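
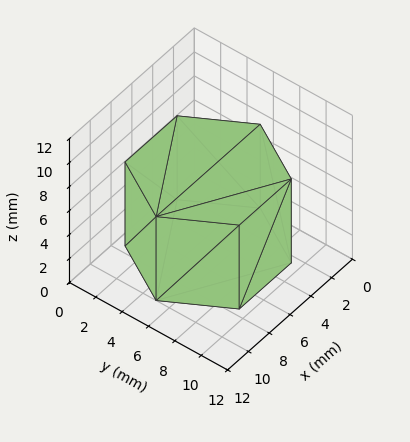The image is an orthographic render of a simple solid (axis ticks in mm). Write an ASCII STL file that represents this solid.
Reading the render: the shape is a regular 6-sided prism (a cylinder approximated with 6 flat sides), circumscribed radius ≈ 5 mm, height ≈ 7 mm (dimensions read to the nearest mm from the axis ticks). For the STL, each face is triangulated and given an outward normal.

solid part
  facet normal 0.0000 0.0000 -1.0000
    outer loop
      vertex 2.50 9.33 0.00
      vertex 7.50 9.33 0.00
      vertex 10.00 5.00 0.00
    endloop
  endfacet
  facet normal 0.0000 0.0000 -1.0000
    outer loop
      vertex 0.00 5.00 0.00
      vertex 2.50 9.33 0.00
      vertex 10.00 5.00 0.00
    endloop
  endfacet
  facet normal 0.0000 0.0000 -1.0000
    outer loop
      vertex 2.50 0.67 0.00
      vertex 0.00 5.00 0.00
      vertex 10.00 5.00 0.00
    endloop
  endfacet
  facet normal 0.0000 0.0000 -1.0000
    outer loop
      vertex 7.50 0.67 0.00
      vertex 2.50 0.67 0.00
      vertex 10.00 5.00 0.00
    endloop
  endfacet
  facet normal 0.0000 0.0000 1.0000
    outer loop
      vertex 10.00 5.00 7.00
      vertex 7.50 9.33 7.00
      vertex 2.50 9.33 7.00
    endloop
  endfacet
  facet normal 0.0000 0.0000 1.0000
    outer loop
      vertex 10.00 5.00 7.00
      vertex 2.50 9.33 7.00
      vertex 0.00 5.00 7.00
    endloop
  endfacet
  facet normal 0.0000 0.0000 1.0000
    outer loop
      vertex 10.00 5.00 7.00
      vertex 0.00 5.00 7.00
      vertex 2.50 0.67 7.00
    endloop
  endfacet
  facet normal 0.0000 0.0000 1.0000
    outer loop
      vertex 10.00 5.00 7.00
      vertex 2.50 0.67 7.00
      vertex 7.50 0.67 7.00
    endloop
  endfacet
  facet normal 0.8660 0.5000 0.0000
    outer loop
      vertex 10.00 5.00 0.00
      vertex 7.50 9.33 0.00
      vertex 7.50 9.33 7.00
    endloop
  endfacet
  facet normal 0.8660 0.5000 0.0000
    outer loop
      vertex 10.00 5.00 0.00
      vertex 7.50 9.33 7.00
      vertex 10.00 5.00 7.00
    endloop
  endfacet
  facet normal 0.0000 1.0000 0.0000
    outer loop
      vertex 7.50 9.33 0.00
      vertex 2.50 9.33 0.00
      vertex 2.50 9.33 7.00
    endloop
  endfacet
  facet normal 0.0000 1.0000 0.0000
    outer loop
      vertex 7.50 9.33 0.00
      vertex 2.50 9.33 7.00
      vertex 7.50 9.33 7.00
    endloop
  endfacet
  facet normal -0.8660 0.5000 0.0000
    outer loop
      vertex 2.50 9.33 0.00
      vertex 0.00 5.00 0.00
      vertex 0.00 5.00 7.00
    endloop
  endfacet
  facet normal -0.8660 0.5000 0.0000
    outer loop
      vertex 2.50 9.33 0.00
      vertex 0.00 5.00 7.00
      vertex 2.50 9.33 7.00
    endloop
  endfacet
  facet normal -0.8660 -0.5000 0.0000
    outer loop
      vertex 0.00 5.00 0.00
      vertex 2.50 0.67 0.00
      vertex 2.50 0.67 7.00
    endloop
  endfacet
  facet normal -0.8660 -0.5000 0.0000
    outer loop
      vertex 0.00 5.00 0.00
      vertex 2.50 0.67 7.00
      vertex 0.00 5.00 7.00
    endloop
  endfacet
  facet normal 0.0000 -1.0000 0.0000
    outer loop
      vertex 2.50 0.67 0.00
      vertex 7.50 0.67 0.00
      vertex 7.50 0.67 7.00
    endloop
  endfacet
  facet normal 0.0000 -1.0000 0.0000
    outer loop
      vertex 2.50 0.67 0.00
      vertex 7.50 0.67 7.00
      vertex 2.50 0.67 7.00
    endloop
  endfacet
  facet normal 0.8660 -0.5000 0.0000
    outer loop
      vertex 7.50 0.67 0.00
      vertex 10.00 5.00 0.00
      vertex 10.00 5.00 7.00
    endloop
  endfacet
  facet normal 0.8660 -0.5000 0.0000
    outer loop
      vertex 7.50 0.67 0.00
      vertex 10.00 5.00 7.00
      vertex 7.50 0.67 7.00
    endloop
  endfacet
endsolid part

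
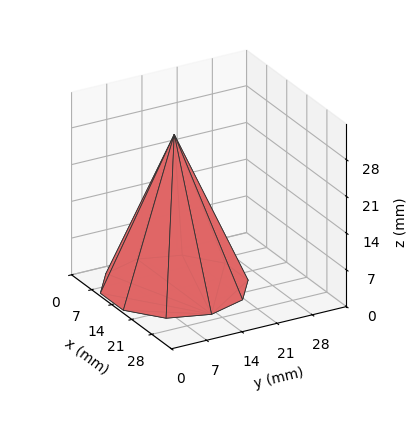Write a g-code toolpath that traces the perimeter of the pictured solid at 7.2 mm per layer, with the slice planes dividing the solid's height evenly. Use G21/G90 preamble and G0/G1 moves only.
Reading the render: the shape is a regular 10-sided pyramid, base circumscribed radius ≈ 13 mm, apex at z ≈ 29 mm (dimensions read to the nearest mm from the axis ticks). For the g-code, the solid's height is divided into equal slices at the stated Δz and each level perimeter traced with G1 moves after a G0 lift.

; perimeter-only toolpath
G21 ; units = mm
G90 ; absolute positioning
G28 ; home
; layer 1
G0 Z7.2
G0 X22.8 Y13.0
G1 X20.9 Y18.7
G1 X16.0 Y22.3
G1 X10.0 Y22.3
G1 X5.1 Y18.7
G1 X3.2 Y13.0
G1 X5.1 Y7.3
G1 X10.0 Y3.7
G1 X16.0 Y3.7
G1 X20.9 Y7.3
G1 X22.8 Y13.0
; layer 2
G0 Z14.5
G0 X19.5 Y13.0
G1 X18.2 Y16.8
G1 X15.0 Y19.2
G1 X11.0 Y19.2
G1 X7.8 Y16.8
G1 X6.5 Y13.0
G1 X7.8 Y9.2
G1 X11.0 Y6.8
G1 X15.0 Y6.8
G1 X18.2 Y9.2
G1 X19.5 Y13.0
; layer 3
G0 Z21.8
G0 X16.2 Y13.0
G1 X15.6 Y14.9
G1 X14.0 Y16.1
G1 X12.0 Y16.1
G1 X10.4 Y14.9
G1 X9.8 Y13.0
G1 X10.4 Y11.1
G1 X12.0 Y9.9
G1 X14.0 Y9.9
G1 X15.6 Y11.1
G1 X16.2 Y13.0
M2 ; end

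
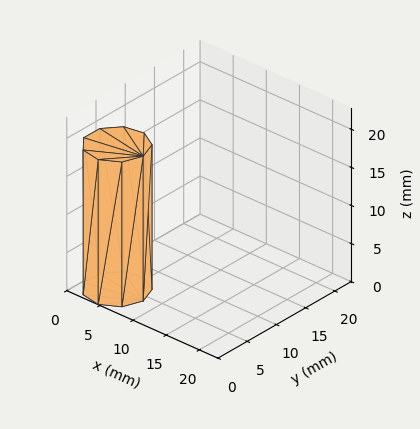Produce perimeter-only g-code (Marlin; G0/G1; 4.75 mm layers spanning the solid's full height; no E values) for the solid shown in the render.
Reading the render: the shape is a regular 9-sided prism (a cylinder approximated with 9 flat sides), circumscribed radius ≈ 4 mm, height ≈ 19 mm (dimensions read to the nearest mm from the axis ticks). For the g-code, the solid's height is divided into equal slices at the stated Δz and each level perimeter traced with G1 moves after a G0 lift.

; perimeter-only toolpath
G21 ; units = mm
G90 ; absolute positioning
G28 ; home
; layer 1
G0 Z4.75
G0 X8.00 Y4.00
G1 X7.06 Y6.57
G1 X4.69 Y7.94
G1 X2.00 Y7.46
G1 X0.24 Y5.37
G1 X0.24 Y2.63
G1 X2.00 Y0.54
G1 X4.69 Y0.06
G1 X7.06 Y1.43
G1 X8.00 Y4.00
; layer 2
G0 Z9.50
G0 X8.00 Y4.00
G1 X7.06 Y6.57
G1 X4.69 Y7.94
G1 X2.00 Y7.46
G1 X0.24 Y5.37
G1 X0.24 Y2.63
G1 X2.00 Y0.54
G1 X4.69 Y0.06
G1 X7.06 Y1.43
G1 X8.00 Y4.00
; layer 3
G0 Z14.25
G0 X8.00 Y4.00
G1 X7.06 Y6.57
G1 X4.69 Y7.94
G1 X2.00 Y7.46
G1 X0.24 Y5.37
G1 X0.24 Y2.63
G1 X2.00 Y0.54
G1 X4.69 Y0.06
G1 X7.06 Y1.43
G1 X8.00 Y4.00
; layer 4
G0 Z19.00
G0 X8.00 Y4.00
G1 X7.06 Y6.57
G1 X4.69 Y7.94
G1 X2.00 Y7.46
G1 X0.24 Y5.37
G1 X0.24 Y2.63
G1 X2.00 Y0.54
G1 X4.69 Y0.06
G1 X7.06 Y1.43
G1 X8.00 Y4.00
M2 ; end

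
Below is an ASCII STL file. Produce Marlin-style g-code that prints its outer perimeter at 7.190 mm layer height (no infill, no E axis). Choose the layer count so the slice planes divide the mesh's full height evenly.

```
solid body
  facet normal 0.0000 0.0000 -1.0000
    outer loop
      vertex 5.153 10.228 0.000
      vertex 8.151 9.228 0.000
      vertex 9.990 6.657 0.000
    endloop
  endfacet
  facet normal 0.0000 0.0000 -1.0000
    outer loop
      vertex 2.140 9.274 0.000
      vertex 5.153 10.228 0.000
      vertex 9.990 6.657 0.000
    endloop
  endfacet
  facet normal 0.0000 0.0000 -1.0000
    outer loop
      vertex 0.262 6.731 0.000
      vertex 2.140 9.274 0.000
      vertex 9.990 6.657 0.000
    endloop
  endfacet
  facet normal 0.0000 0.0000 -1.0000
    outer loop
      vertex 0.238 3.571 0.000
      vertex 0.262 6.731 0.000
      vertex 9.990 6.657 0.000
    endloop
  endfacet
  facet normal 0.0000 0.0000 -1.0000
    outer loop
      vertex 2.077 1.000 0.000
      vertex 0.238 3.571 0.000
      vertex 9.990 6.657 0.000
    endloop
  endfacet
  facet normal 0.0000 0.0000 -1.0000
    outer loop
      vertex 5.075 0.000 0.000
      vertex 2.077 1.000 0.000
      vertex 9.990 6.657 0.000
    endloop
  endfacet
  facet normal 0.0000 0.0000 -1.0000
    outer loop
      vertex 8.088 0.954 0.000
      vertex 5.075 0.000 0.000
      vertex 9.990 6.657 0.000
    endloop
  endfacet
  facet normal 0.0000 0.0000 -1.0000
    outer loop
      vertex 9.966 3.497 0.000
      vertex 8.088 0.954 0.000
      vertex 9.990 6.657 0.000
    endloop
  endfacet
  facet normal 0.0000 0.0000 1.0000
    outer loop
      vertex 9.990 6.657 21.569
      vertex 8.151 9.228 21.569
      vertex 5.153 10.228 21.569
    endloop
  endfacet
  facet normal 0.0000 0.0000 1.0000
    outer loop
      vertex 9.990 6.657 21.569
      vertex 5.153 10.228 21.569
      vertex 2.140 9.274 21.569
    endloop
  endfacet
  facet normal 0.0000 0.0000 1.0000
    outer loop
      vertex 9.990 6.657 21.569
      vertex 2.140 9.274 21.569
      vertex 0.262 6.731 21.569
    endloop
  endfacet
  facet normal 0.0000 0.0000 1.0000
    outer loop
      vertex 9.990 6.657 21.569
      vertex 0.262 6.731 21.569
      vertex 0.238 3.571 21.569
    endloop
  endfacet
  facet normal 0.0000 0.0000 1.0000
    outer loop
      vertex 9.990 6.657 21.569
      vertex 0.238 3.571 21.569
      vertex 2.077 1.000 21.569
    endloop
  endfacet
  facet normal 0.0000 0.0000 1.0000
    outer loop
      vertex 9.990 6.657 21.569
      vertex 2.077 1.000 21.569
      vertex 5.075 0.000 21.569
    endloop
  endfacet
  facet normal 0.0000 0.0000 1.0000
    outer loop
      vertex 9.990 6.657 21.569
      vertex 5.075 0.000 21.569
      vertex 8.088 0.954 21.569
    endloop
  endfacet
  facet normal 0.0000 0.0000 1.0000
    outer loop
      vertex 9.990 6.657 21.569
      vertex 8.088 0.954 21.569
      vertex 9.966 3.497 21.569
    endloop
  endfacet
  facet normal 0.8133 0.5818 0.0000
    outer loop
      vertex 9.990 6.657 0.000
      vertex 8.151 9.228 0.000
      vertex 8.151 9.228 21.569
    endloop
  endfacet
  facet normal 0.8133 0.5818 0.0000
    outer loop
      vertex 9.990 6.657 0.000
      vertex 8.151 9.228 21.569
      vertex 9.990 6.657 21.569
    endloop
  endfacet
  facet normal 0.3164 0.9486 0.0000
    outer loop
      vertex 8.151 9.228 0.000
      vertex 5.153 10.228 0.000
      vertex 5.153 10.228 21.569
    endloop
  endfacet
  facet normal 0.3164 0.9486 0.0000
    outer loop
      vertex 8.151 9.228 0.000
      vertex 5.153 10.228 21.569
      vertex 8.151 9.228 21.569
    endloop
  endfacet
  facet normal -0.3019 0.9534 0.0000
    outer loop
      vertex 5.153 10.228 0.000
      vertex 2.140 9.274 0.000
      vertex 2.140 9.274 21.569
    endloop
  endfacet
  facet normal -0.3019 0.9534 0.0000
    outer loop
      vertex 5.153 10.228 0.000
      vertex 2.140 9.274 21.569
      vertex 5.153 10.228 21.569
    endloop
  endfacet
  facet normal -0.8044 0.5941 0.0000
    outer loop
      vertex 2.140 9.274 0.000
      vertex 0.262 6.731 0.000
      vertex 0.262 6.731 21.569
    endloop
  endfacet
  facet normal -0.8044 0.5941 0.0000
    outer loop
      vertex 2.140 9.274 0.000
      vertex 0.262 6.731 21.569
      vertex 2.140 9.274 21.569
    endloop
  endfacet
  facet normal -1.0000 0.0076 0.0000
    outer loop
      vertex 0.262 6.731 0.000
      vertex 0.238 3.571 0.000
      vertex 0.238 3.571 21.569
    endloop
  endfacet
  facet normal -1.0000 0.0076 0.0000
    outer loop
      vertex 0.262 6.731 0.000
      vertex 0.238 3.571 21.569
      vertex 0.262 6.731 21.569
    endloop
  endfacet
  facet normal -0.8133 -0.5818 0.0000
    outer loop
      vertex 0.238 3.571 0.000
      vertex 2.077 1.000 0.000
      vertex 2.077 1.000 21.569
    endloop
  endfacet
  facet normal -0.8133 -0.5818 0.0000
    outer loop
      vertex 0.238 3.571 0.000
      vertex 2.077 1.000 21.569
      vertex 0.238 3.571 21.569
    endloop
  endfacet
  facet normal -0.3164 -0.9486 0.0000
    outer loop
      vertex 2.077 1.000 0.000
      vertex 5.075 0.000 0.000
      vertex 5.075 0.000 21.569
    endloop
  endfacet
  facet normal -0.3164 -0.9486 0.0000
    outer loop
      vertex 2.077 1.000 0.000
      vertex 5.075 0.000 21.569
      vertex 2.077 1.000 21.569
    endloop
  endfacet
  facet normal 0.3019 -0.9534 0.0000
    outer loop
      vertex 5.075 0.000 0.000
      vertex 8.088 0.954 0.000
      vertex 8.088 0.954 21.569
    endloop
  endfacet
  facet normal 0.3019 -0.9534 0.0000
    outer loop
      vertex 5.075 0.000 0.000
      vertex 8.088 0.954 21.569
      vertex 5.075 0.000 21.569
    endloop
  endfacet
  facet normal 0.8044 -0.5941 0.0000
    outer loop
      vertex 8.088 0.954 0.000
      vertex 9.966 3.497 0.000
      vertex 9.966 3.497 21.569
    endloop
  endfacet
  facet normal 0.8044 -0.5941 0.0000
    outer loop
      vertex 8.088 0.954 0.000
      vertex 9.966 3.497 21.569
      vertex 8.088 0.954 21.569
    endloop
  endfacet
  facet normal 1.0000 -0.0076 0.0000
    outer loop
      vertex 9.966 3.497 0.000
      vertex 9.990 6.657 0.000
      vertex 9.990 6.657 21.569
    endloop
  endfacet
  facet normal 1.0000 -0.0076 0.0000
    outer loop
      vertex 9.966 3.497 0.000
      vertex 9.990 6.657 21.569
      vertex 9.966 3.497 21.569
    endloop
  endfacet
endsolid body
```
; perimeter-only toolpath
G21 ; units = mm
G90 ; absolute positioning
G28 ; home
; layer 1
G0 Z7.190
G0 X9.990 Y6.657
G1 X8.151 Y9.228
G1 X5.153 Y10.228
G1 X2.140 Y9.274
G1 X0.262 Y6.731
G1 X0.238 Y3.571
G1 X2.077 Y1.000
G1 X5.075 Y0.000
G1 X8.088 Y0.954
G1 X9.966 Y3.497
G1 X9.990 Y6.657
; layer 2
G0 Z14.379
G0 X9.990 Y6.657
G1 X8.151 Y9.228
G1 X5.153 Y10.228
G1 X2.140 Y9.274
G1 X0.262 Y6.731
G1 X0.238 Y3.571
G1 X2.077 Y1.000
G1 X5.075 Y0.000
G1 X8.088 Y0.954
G1 X9.966 Y3.497
G1 X9.990 Y6.657
; layer 3
G0 Z21.569
G0 X9.990 Y6.657
G1 X8.151 Y9.228
G1 X5.153 Y10.228
G1 X2.140 Y9.274
G1 X0.262 Y6.731
G1 X0.238 Y3.571
G1 X2.077 Y1.000
G1 X5.075 Y0.000
G1 X8.088 Y0.954
G1 X9.966 Y3.497
G1 X9.990 Y6.657
M2 ; end

The solid is a regular 10-sided prism (a cylinder approximated with 10 flat sides), circumscribed radius ≈ 5.11 mm, height ≈ 21.6 mm. Slicing at Δz = 7.190 mm — 3 equal slices spanning the solid's height, so layer i sits at z = i·h/3 — gives 3 non-empty perimeters. Each is a 10-segment closed polygon; G0 lifts to the layer z and rapids to the start vertex, then G1 traces the edges.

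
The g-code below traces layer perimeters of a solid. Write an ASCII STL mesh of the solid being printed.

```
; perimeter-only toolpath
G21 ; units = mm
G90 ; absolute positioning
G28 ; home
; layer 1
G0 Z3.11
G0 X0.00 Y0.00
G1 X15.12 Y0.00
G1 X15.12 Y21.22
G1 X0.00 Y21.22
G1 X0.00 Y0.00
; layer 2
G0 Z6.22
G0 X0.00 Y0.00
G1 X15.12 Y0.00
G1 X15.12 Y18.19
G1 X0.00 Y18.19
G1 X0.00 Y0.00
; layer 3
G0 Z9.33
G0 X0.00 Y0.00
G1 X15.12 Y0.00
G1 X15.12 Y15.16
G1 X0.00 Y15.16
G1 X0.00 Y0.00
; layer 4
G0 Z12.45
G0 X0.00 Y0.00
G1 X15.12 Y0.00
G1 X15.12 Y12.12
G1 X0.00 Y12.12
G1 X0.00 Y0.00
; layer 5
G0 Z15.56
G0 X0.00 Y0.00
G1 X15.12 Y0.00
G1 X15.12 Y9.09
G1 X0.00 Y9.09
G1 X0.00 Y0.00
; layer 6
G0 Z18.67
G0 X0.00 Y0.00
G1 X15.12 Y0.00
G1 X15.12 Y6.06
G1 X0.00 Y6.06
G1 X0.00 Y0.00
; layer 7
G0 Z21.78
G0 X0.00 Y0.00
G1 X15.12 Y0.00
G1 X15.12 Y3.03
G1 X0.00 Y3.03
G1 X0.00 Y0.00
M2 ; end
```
solid part
  facet normal 0.0000 0.0000 -1.0000
    outer loop
      vertex 15.12 24.25 0.00
      vertex 15.12 0.00 0.00
      vertex 0.00 0.00 0.00
    endloop
  endfacet
  facet normal 0.0000 0.0000 -1.0000
    outer loop
      vertex 0.00 24.25 0.00
      vertex 15.12 24.25 0.00
      vertex 0.00 0.00 0.00
    endloop
  endfacet
  facet normal 0.0000 -1.0000 0.0000
    outer loop
      vertex 0.00 0.00 0.00
      vertex 15.12 0.00 0.00
      vertex 15.12 0.00 24.89
    endloop
  endfacet
  facet normal 0.0000 -1.0000 0.0000
    outer loop
      vertex 0.00 0.00 0.00
      vertex 15.12 0.00 24.89
      vertex 0.00 0.00 24.89
    endloop
  endfacet
  facet normal 0.0000 0.7163 0.6978
    outer loop
      vertex 0.00 0.00 24.89
      vertex 15.12 0.00 24.89
      vertex 15.12 24.25 0.00
    endloop
  endfacet
  facet normal 0.0000 0.7163 0.6978
    outer loop
      vertex 0.00 0.00 24.89
      vertex 15.12 24.25 0.00
      vertex 0.00 24.25 0.00
    endloop
  endfacet
  facet normal -1.0000 0.0000 0.0000
    outer loop
      vertex 0.00 0.00 24.89
      vertex 0.00 24.25 0.00
      vertex 0.00 0.00 0.00
    endloop
  endfacet
  facet normal 1.0000 0.0000 0.0000
    outer loop
      vertex 15.12 0.00 0.00
      vertex 15.12 24.25 0.00
      vertex 15.12 0.00 24.89
    endloop
  endfacet
endsolid part

The G0 Z moves step by Δz≈3.11 mm. The G1 loops shrink linearly with z, so the solid tapers from its base footprint up to z≈24.9. Closing with a flat bottom cap and the tapered top and triangulating gives 8 facets — a wedge (ramp): 15.1 × 24.2 mm base, rising to 24.9 mm along the y=0 edge and sloping linearly to z=0 at y=24.2.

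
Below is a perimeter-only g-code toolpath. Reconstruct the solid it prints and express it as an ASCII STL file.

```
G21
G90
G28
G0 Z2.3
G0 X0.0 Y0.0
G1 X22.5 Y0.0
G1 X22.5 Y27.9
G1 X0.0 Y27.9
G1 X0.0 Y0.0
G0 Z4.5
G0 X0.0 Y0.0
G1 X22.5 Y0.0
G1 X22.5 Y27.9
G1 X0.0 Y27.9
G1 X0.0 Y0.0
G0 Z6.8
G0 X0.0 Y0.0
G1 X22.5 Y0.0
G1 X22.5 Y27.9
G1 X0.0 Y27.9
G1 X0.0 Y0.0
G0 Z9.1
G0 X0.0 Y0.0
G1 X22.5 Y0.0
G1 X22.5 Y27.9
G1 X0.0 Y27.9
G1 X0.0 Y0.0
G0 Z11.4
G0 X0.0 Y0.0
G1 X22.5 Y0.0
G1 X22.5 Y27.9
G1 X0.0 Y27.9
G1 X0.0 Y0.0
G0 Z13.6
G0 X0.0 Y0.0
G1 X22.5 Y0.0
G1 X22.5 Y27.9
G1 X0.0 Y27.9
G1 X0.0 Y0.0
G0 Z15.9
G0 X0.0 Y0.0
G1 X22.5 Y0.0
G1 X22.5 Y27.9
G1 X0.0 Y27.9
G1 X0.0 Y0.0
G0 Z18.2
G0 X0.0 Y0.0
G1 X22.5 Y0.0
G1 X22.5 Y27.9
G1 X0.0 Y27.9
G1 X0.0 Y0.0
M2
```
solid part
  facet normal 0.0000 0.0000 -1.0000
    outer loop
      vertex 22.5 27.9 0.0
      vertex 22.5 0.0 0.0
      vertex 0.0 0.0 0.0
    endloop
  endfacet
  facet normal 0.0000 0.0000 -1.0000
    outer loop
      vertex 0.0 27.9 0.0
      vertex 22.5 27.9 0.0
      vertex 0.0 0.0 0.0
    endloop
  endfacet
  facet normal 0.0000 0.0000 1.0000
    outer loop
      vertex 0.0 0.0 18.2
      vertex 22.5 0.0 18.2
      vertex 22.5 27.9 18.2
    endloop
  endfacet
  facet normal 0.0000 0.0000 1.0000
    outer loop
      vertex 0.0 0.0 18.2
      vertex 22.5 27.9 18.2
      vertex 0.0 27.9 18.2
    endloop
  endfacet
  facet normal 0.0000 -1.0000 0.0000
    outer loop
      vertex 0.0 0.0 0.0
      vertex 22.5 0.0 0.0
      vertex 22.5 0.0 18.2
    endloop
  endfacet
  facet normal 0.0000 -1.0000 0.0000
    outer loop
      vertex 0.0 0.0 0.0
      vertex 22.5 0.0 18.2
      vertex 0.0 0.0 18.2
    endloop
  endfacet
  facet normal 0.0000 1.0000 0.0000
    outer loop
      vertex 22.5 27.9 18.2
      vertex 22.5 27.9 0.0
      vertex 0.0 27.9 0.0
    endloop
  endfacet
  facet normal 0.0000 1.0000 0.0000
    outer loop
      vertex 0.0 27.9 18.2
      vertex 22.5 27.9 18.2
      vertex 0.0 27.9 0.0
    endloop
  endfacet
  facet normal -1.0000 0.0000 0.0000
    outer loop
      vertex 0.0 27.9 18.2
      vertex 0.0 27.9 0.0
      vertex 0.0 0.0 0.0
    endloop
  endfacet
  facet normal -1.0000 0.0000 0.0000
    outer loop
      vertex 0.0 0.0 18.2
      vertex 0.0 27.9 18.2
      vertex 0.0 0.0 0.0
    endloop
  endfacet
  facet normal 1.0000 0.0000 0.0000
    outer loop
      vertex 22.5 0.0 0.0
      vertex 22.5 27.9 0.0
      vertex 22.5 27.9 18.2
    endloop
  endfacet
  facet normal 1.0000 0.0000 0.0000
    outer loop
      vertex 22.5 0.0 0.0
      vertex 22.5 27.9 18.2
      vertex 22.5 0.0 18.2
    endloop
  endfacet
endsolid part

The G0 Z moves step by Δz≈2.3 mm. Every layer's G1 loop is the same polygon, so the solid is a straight extrusion of it from z=0 to z≈18.2. Closing with flat bottom and top caps and triangulating gives 12 facets — a rectangular box, roughly 22.5 × 27.9 mm footprint and 18.2 mm tall.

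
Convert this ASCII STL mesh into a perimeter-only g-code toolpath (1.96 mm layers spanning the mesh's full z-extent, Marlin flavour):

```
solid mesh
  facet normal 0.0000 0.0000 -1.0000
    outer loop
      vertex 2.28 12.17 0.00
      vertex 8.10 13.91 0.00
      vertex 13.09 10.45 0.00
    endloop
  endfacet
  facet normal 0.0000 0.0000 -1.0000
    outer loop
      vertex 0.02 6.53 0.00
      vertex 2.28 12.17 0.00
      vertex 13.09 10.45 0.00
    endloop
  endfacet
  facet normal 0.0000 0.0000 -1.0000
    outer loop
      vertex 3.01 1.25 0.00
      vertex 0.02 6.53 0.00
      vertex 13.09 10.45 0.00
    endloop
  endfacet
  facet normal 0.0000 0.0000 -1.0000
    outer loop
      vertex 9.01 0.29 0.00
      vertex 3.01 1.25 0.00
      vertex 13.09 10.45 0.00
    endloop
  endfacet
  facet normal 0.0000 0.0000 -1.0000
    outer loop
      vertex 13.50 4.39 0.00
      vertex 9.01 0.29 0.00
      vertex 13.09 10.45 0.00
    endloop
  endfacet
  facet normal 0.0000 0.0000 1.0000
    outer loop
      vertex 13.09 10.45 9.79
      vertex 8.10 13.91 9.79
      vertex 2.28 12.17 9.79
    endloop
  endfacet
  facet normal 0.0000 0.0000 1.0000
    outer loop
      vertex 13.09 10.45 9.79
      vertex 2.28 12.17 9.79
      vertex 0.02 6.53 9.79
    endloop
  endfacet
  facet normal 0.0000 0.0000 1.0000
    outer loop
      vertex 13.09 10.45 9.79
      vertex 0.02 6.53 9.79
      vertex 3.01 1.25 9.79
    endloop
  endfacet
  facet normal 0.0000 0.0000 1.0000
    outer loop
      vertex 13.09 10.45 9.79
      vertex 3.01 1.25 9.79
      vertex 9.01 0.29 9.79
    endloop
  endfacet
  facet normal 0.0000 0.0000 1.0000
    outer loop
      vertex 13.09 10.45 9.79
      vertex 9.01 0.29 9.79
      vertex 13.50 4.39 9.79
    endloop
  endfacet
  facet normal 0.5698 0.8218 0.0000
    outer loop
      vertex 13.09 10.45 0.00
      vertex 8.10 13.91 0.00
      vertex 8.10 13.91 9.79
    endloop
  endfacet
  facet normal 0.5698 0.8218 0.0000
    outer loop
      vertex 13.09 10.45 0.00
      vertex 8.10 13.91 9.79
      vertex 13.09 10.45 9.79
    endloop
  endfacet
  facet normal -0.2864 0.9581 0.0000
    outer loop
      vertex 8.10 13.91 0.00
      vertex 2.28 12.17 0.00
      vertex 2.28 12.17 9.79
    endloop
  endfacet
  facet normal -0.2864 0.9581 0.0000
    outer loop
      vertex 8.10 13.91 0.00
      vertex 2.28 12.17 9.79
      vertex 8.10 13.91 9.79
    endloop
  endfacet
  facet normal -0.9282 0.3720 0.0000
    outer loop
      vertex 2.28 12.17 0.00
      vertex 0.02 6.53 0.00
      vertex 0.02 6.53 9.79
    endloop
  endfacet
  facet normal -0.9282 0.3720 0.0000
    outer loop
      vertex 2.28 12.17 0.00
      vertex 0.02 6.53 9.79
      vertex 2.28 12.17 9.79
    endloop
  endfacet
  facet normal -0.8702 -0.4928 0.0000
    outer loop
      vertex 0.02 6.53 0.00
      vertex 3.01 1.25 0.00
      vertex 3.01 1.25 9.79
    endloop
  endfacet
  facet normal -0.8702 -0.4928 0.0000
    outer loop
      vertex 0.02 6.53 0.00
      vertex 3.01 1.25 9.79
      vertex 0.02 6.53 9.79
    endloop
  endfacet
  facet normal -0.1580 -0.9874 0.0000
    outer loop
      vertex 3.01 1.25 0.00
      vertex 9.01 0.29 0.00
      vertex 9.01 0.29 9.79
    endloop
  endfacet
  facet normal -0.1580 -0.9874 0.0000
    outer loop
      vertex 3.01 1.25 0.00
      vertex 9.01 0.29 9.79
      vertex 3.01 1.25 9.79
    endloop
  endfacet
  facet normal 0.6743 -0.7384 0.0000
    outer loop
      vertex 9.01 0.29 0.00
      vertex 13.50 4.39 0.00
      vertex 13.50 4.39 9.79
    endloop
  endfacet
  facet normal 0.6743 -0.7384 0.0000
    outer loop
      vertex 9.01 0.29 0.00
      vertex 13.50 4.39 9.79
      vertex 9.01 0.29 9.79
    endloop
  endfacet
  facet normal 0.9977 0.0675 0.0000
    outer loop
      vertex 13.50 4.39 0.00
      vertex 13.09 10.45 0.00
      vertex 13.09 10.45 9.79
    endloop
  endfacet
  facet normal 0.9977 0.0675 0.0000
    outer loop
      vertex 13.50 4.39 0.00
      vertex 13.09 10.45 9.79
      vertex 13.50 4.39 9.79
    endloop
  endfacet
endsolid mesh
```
; perimeter-only toolpath
G21 ; units = mm
G90 ; absolute positioning
G28 ; home
; layer 1
G0 Z1.96
G0 X13.09 Y10.45
G1 X8.10 Y13.91
G1 X2.28 Y12.17
G1 X0.02 Y6.53
G1 X3.01 Y1.25
G1 X9.01 Y0.29
G1 X13.50 Y4.39
G1 X13.09 Y10.45
; layer 2
G0 Z3.92
G0 X13.09 Y10.45
G1 X8.10 Y13.91
G1 X2.28 Y12.17
G1 X0.02 Y6.53
G1 X3.01 Y1.25
G1 X9.01 Y0.29
G1 X13.50 Y4.39
G1 X13.09 Y10.45
; layer 3
G0 Z5.87
G0 X13.09 Y10.45
G1 X8.10 Y13.91
G1 X2.28 Y12.17
G1 X0.02 Y6.53
G1 X3.01 Y1.25
G1 X9.01 Y0.29
G1 X13.50 Y4.39
G1 X13.09 Y10.45
; layer 4
G0 Z7.83
G0 X13.09 Y10.45
G1 X8.10 Y13.91
G1 X2.28 Y12.17
G1 X0.02 Y6.53
G1 X3.01 Y1.25
G1 X9.01 Y0.29
G1 X13.50 Y4.39
G1 X13.09 Y10.45
; layer 5
G0 Z9.79
G0 X13.09 Y10.45
G1 X8.10 Y13.91
G1 X2.28 Y12.17
G1 X0.02 Y6.53
G1 X3.01 Y1.25
G1 X9.01 Y0.29
G1 X13.50 Y4.39
G1 X13.09 Y10.45
M2 ; end

The solid is a regular 7-sided prism (a cylinder approximated with 7 flat sides), circumscribed radius ≈ 7 mm, height ≈ 9.79 mm. Slicing at Δz = 1.96 mm — 5 equal slices spanning the solid's height, so layer i sits at z = i·h/5 — gives 5 non-empty perimeters. Each is a 7-segment closed polygon; G0 lifts to the layer z and rapids to the start vertex, then G1 traces the edges.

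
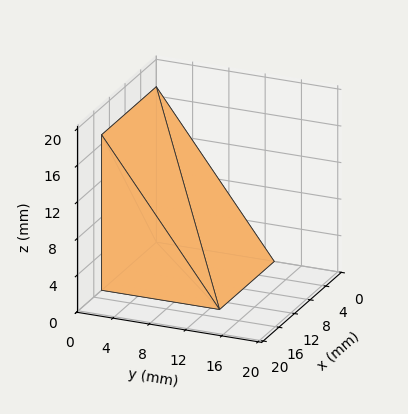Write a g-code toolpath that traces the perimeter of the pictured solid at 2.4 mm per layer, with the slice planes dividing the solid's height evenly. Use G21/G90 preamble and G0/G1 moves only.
Reading the render: the shape is a wedge (ramp): 14 × 13 mm base, rising to 17 mm along the y=0 edge and sloping linearly to z=0 at y=13 (dimensions read to the nearest mm from the axis ticks). For the g-code, the solid's height is divided into equal slices at the stated Δz and each level perimeter traced with G1 moves after a G0 lift.

; perimeter-only toolpath
G21 ; units = mm
G90 ; absolute positioning
G28 ; home
; layer 1
G0 Z2.4
G0 X0.0 Y0.0
G1 X14.0 Y0.0
G1 X14.0 Y11.1
G1 X0.0 Y11.1
G1 X0.0 Y0.0
; layer 2
G0 Z4.9
G0 X0.0 Y0.0
G1 X14.0 Y0.0
G1 X14.0 Y9.3
G1 X0.0 Y9.3
G1 X0.0 Y0.0
; layer 3
G0 Z7.3
G0 X0.0 Y0.0
G1 X14.0 Y0.0
G1 X14.0 Y7.4
G1 X0.0 Y7.4
G1 X0.0 Y0.0
; layer 4
G0 Z9.7
G0 X0.0 Y0.0
G1 X14.0 Y0.0
G1 X14.0 Y5.6
G1 X0.0 Y5.6
G1 X0.0 Y0.0
; layer 5
G0 Z12.1
G0 X0.0 Y0.0
G1 X14.0 Y0.0
G1 X14.0 Y3.7
G1 X0.0 Y3.7
G1 X0.0 Y0.0
; layer 6
G0 Z14.6
G0 X0.0 Y0.0
G1 X14.0 Y0.0
G1 X14.0 Y1.9
G1 X0.0 Y1.9
G1 X0.0 Y0.0
M2 ; end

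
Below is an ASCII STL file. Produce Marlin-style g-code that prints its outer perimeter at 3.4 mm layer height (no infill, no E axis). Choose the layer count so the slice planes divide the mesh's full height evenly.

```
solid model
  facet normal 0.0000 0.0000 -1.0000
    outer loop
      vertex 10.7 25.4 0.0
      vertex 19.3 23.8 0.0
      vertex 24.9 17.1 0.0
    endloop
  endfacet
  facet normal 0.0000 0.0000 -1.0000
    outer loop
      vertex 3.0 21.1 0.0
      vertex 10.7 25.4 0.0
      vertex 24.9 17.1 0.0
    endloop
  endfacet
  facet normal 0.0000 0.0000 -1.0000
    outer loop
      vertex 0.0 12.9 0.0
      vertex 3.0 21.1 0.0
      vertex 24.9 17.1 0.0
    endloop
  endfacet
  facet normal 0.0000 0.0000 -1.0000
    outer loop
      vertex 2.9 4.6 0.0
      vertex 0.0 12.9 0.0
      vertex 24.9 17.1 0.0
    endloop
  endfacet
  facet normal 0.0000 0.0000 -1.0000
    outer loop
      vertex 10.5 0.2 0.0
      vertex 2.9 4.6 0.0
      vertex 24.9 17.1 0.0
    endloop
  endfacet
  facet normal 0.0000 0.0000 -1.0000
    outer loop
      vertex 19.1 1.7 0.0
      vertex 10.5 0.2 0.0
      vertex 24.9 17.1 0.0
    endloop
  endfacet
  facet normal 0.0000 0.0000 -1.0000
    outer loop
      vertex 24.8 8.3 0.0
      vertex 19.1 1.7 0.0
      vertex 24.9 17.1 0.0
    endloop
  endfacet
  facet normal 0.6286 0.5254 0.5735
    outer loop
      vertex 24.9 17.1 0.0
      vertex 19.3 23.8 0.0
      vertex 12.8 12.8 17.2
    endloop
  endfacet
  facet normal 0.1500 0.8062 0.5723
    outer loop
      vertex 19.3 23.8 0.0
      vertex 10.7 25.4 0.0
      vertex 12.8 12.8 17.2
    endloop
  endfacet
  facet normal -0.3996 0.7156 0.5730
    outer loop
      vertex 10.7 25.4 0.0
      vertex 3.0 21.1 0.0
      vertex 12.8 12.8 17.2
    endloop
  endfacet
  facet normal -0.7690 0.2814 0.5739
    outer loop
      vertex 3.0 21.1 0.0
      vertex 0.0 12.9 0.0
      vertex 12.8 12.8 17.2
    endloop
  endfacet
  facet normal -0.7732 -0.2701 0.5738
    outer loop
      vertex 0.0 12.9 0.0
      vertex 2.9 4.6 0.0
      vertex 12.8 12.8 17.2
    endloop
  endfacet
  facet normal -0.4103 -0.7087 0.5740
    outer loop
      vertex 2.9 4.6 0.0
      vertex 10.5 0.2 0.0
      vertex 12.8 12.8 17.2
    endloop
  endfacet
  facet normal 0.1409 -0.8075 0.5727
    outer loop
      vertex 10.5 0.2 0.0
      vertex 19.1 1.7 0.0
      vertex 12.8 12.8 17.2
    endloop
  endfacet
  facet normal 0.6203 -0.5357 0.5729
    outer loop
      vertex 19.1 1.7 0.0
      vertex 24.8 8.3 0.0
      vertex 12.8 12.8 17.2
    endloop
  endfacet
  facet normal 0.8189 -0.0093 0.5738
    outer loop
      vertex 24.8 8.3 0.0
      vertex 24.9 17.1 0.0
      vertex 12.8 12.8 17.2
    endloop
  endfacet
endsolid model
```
; perimeter-only toolpath
G21 ; units = mm
G90 ; absolute positioning
G28 ; home
; layer 1
G0 Z3.4
G0 X22.5 Y16.2
G1 X18.0 Y21.6
G1 X11.1 Y22.9
G1 X5.0 Y19.4
G1 X2.6 Y12.9
G1 X4.9 Y6.2
G1 X11.0 Y2.7
G1 X17.8 Y3.9
G1 X22.4 Y9.2
G1 X22.5 Y16.2
; layer 2
G0 Z6.9
G0 X20.1 Y15.4
G1 X16.7 Y19.4
G1 X11.5 Y20.4
G1 X6.9 Y17.8
G1 X5.1 Y12.9
G1 X6.9 Y7.9
G1 X11.4 Y5.2
G1 X16.6 Y6.1
G1 X20.0 Y10.1
G1 X20.1 Y15.4
; layer 3
G0 Z10.3
G0 X17.6 Y14.5
G1 X15.4 Y17.2
G1 X12.0 Y17.8
G1 X8.9 Y16.1
G1 X7.7 Y12.8
G1 X8.8 Y9.5
G1 X11.9 Y7.8
G1 X15.3 Y8.4
G1 X17.6 Y11.0
G1 X17.6 Y14.5
; layer 4
G0 Z13.8
G0 X15.2 Y13.7
G1 X14.1 Y15.0
G1 X12.4 Y15.3
G1 X10.8 Y14.5
G1 X10.2 Y12.8
G1 X10.8 Y11.2
G1 X12.3 Y10.3
G1 X14.1 Y10.6
G1 X15.2 Y11.9
G1 X15.2 Y13.7
M2 ; end

The solid is a regular 9-sided pyramid, base circumscribed radius ≈ 12.8 mm, apex at z ≈ 17.2 mm. Slicing at Δz = 3.4 mm — 5 equal slices spanning the solid's height, so layer i sits at z = i·h/5 — gives 4 non-empty perimeters. Each is a 9-segment closed polygon; G0 lifts to the layer z and rapids to the start vertex, then G1 traces the edges. The cross-section shrinks linearly with z (the slice at the apex is degenerate and omitted).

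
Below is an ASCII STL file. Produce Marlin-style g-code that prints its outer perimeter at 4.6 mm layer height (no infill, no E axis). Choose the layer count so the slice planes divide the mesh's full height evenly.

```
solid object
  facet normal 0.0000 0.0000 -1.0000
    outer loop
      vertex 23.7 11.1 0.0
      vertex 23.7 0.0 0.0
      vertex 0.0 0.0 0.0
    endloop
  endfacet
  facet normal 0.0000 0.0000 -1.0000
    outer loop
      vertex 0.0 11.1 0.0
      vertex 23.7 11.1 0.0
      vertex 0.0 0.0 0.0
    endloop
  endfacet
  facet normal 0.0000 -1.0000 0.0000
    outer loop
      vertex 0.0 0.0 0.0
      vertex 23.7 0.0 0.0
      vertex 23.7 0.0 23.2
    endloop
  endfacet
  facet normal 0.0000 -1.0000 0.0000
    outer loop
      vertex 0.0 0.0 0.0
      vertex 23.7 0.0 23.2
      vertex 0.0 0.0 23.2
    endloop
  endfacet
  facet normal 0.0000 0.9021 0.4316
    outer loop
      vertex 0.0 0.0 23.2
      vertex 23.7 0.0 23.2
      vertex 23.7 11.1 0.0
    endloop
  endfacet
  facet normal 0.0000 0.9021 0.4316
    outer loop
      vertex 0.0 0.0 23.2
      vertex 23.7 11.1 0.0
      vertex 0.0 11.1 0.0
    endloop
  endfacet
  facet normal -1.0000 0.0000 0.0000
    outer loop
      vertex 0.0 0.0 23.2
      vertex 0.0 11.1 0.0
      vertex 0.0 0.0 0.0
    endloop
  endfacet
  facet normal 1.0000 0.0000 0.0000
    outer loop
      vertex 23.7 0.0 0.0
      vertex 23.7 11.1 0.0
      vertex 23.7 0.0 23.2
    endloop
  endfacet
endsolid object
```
; perimeter-only toolpath
G21 ; units = mm
G90 ; absolute positioning
G28 ; home
; layer 1
G0 Z4.6
G0 X0.0 Y0.0
G1 X23.7 Y0.0
G1 X23.7 Y8.9
G1 X0.0 Y8.9
G1 X0.0 Y0.0
; layer 2
G0 Z9.3
G0 X0.0 Y0.0
G1 X23.7 Y0.0
G1 X23.7 Y6.7
G1 X0.0 Y6.7
G1 X0.0 Y0.0
; layer 3
G0 Z13.9
G0 X0.0 Y0.0
G1 X23.7 Y0.0
G1 X23.7 Y4.4
G1 X0.0 Y4.4
G1 X0.0 Y0.0
; layer 4
G0 Z18.6
G0 X0.0 Y0.0
G1 X23.7 Y0.0
G1 X23.7 Y2.2
G1 X0.0 Y2.2
G1 X0.0 Y0.0
M2 ; end

The solid is a wedge (ramp): 23.7 × 11.1 mm base, rising to 23.2 mm along the y=0 edge and sloping linearly to z=0 at y=11.1. Slicing at Δz = 4.6 mm — 5 equal slices spanning the solid's height, so layer i sits at z = i·h/5 — gives 4 non-empty perimeters. Each is a 4-segment closed polygon; G0 lifts to the layer z and rapids to the start vertex, then G1 traces the edges. The cross-section shrinks linearly with z (the slice at the apex is degenerate and omitted).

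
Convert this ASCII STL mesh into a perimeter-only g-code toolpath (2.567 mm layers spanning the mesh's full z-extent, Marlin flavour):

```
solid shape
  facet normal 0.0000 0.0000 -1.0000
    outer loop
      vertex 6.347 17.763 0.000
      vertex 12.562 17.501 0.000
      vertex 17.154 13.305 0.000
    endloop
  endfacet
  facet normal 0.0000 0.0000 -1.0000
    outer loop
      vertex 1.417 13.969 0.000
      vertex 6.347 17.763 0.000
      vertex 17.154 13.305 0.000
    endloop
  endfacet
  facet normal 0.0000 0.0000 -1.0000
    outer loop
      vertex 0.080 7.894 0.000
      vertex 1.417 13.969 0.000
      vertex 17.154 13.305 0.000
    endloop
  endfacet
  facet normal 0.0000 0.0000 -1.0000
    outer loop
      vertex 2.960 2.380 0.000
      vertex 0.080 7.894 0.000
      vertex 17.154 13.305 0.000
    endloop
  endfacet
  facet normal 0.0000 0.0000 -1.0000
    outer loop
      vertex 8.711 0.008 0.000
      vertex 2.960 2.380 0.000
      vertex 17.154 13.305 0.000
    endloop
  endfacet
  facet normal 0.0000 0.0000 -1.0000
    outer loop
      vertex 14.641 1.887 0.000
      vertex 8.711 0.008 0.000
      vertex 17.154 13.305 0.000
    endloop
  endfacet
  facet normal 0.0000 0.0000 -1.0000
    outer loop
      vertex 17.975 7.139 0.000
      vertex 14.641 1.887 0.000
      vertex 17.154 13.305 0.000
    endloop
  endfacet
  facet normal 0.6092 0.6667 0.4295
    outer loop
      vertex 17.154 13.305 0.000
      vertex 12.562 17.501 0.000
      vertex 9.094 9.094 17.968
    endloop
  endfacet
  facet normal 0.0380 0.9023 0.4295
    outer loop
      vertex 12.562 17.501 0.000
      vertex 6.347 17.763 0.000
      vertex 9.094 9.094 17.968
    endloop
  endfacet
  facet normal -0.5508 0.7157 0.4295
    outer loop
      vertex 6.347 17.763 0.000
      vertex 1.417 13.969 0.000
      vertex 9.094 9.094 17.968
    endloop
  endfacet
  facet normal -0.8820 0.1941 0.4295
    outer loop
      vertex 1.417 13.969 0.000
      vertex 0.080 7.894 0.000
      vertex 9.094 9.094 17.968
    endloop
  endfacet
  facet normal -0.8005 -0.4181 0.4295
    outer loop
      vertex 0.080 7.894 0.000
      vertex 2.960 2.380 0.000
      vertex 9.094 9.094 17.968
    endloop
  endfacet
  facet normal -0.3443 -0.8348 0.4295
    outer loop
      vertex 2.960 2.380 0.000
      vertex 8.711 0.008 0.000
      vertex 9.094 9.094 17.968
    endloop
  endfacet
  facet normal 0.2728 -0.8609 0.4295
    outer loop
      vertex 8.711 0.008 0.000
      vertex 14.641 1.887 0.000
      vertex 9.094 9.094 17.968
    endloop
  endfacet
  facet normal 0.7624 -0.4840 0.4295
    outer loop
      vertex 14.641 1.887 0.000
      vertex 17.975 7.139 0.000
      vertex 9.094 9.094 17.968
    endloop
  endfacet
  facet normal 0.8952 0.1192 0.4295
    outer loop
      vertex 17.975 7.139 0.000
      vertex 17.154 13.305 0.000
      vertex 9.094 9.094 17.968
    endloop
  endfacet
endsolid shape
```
; perimeter-only toolpath
G21 ; units = mm
G90 ; absolute positioning
G28 ; home
; layer 1
G0 Z2.567
G0 X16.003 Y12.703
G1 X12.067 Y16.300
G1 X6.739 Y16.525
G1 X2.514 Y13.273
G1 X1.368 Y8.065
G1 X3.836 Y3.339
G1 X8.766 Y1.306
G1 X13.849 Y2.917
G1 X16.706 Y7.418
G1 X16.003 Y12.703
; layer 2
G0 Z5.134
G0 X14.851 Y12.102
G1 X11.571 Y15.099
G1 X7.132 Y15.286
G1 X3.610 Y12.576
G1 X2.655 Y8.237
G1 X4.713 Y4.298
G1 X8.820 Y2.604
G1 X13.056 Y3.946
G1 X15.438 Y7.698
G1 X14.851 Y12.102
; layer 3
G0 Z7.701
G0 X13.700 Y11.500
G1 X11.076 Y13.898
G1 X7.524 Y14.048
G1 X4.707 Y11.880
G1 X3.943 Y8.408
G1 X5.589 Y5.257
G1 X8.875 Y3.902
G1 X12.264 Y4.976
G1 X14.169 Y7.977
G1 X13.700 Y11.500
; layer 4
G0 Z10.267
G0 X12.548 Y10.899
G1 X10.580 Y12.697
G1 X7.917 Y12.809
G1 X5.804 Y11.183
G1 X5.231 Y8.580
G1 X6.465 Y6.217
G1 X8.930 Y5.200
G1 X11.471 Y6.005
G1 X12.900 Y8.256
G1 X12.548 Y10.899
; layer 5
G0 Z12.834
G0 X11.397 Y10.297
G1 X10.085 Y11.496
G1 X8.309 Y11.571
G1 X6.901 Y10.487
G1 X6.519 Y8.751
G1 X7.341 Y7.176
G1 X8.985 Y6.498
G1 X10.679 Y7.035
G1 X11.631 Y8.535
G1 X11.397 Y10.297
; layer 6
G0 Z15.401
G0 X10.245 Y9.696
G1 X9.589 Y10.295
G1 X8.702 Y10.332
G1 X7.997 Y9.790
G1 X7.806 Y8.923
G1 X8.218 Y8.135
G1 X9.039 Y7.796
G1 X9.886 Y8.064
G1 X10.363 Y8.815
G1 X10.245 Y9.696
M2 ; end

The solid is a regular 9-sided pyramid, base circumscribed radius ≈ 9.09 mm, apex at z ≈ 18 mm. Slicing at Δz = 2.567 mm — 7 equal slices spanning the solid's height, so layer i sits at z = i·h/7 — gives 6 non-empty perimeters. Each is a 9-segment closed polygon; G0 lifts to the layer z and rapids to the start vertex, then G1 traces the edges. The cross-section shrinks linearly with z (the slice at the apex is degenerate and omitted).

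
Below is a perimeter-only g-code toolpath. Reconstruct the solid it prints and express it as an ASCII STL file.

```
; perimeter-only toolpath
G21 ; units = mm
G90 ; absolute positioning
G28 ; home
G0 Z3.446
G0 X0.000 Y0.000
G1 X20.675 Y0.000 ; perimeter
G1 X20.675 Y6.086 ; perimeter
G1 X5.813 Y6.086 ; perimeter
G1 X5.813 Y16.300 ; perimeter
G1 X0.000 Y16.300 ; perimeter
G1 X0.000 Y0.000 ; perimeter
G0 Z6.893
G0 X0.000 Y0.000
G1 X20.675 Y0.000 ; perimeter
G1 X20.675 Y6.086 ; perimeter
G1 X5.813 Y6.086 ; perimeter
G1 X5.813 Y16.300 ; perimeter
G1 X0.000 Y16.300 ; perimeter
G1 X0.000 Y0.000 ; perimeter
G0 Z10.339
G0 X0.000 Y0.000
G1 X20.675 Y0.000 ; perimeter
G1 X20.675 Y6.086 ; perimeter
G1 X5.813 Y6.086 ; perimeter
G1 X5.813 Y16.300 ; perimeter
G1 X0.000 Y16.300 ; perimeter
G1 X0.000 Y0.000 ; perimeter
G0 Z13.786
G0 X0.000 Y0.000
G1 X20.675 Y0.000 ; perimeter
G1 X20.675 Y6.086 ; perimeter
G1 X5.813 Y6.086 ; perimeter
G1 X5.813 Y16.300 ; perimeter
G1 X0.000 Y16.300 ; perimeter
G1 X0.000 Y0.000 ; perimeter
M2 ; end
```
solid part
  facet normal 0.0000 0.0000 -1.0000
    outer loop
      vertex 20.675 6.086 0.000
      vertex 20.675 0.000 0.000
      vertex 0.000 0.000 0.000
    endloop
  endfacet
  facet normal 0.0000 0.0000 -1.0000
    outer loop
      vertex 5.813 6.086 0.000
      vertex 20.675 6.086 0.000
      vertex 0.000 0.000 0.000
    endloop
  endfacet
  facet normal 0.0000 0.0000 -1.0000
    outer loop
      vertex 5.813 16.300 0.000
      vertex 5.813 6.086 0.000
      vertex 0.000 0.000 0.000
    endloop
  endfacet
  facet normal 0.0000 0.0000 -1.0000
    outer loop
      vertex 0.000 16.300 0.000
      vertex 5.813 16.300 0.000
      vertex 0.000 0.000 0.000
    endloop
  endfacet
  facet normal 0.0000 0.0000 1.0000
    outer loop
      vertex 0.000 0.000 13.786
      vertex 20.675 0.000 13.786
      vertex 20.675 6.086 13.786
    endloop
  endfacet
  facet normal 0.0000 0.0000 1.0000
    outer loop
      vertex 0.000 0.000 13.786
      vertex 20.675 6.086 13.786
      vertex 5.813 6.086 13.786
    endloop
  endfacet
  facet normal 0.0000 0.0000 1.0000
    outer loop
      vertex 0.000 0.000 13.786
      vertex 5.813 6.086 13.786
      vertex 5.813 16.300 13.786
    endloop
  endfacet
  facet normal 0.0000 0.0000 1.0000
    outer loop
      vertex 0.000 0.000 13.786
      vertex 5.813 16.300 13.786
      vertex 0.000 16.300 13.786
    endloop
  endfacet
  facet normal 0.0000 -1.0000 0.0000
    outer loop
      vertex 0.000 0.000 0.000
      vertex 20.675 0.000 0.000
      vertex 20.675 0.000 13.786
    endloop
  endfacet
  facet normal 0.0000 -1.0000 0.0000
    outer loop
      vertex 0.000 0.000 0.000
      vertex 20.675 0.000 13.786
      vertex 0.000 0.000 13.786
    endloop
  endfacet
  facet normal 1.0000 0.0000 0.0000
    outer loop
      vertex 20.675 0.000 0.000
      vertex 20.675 6.086 0.000
      vertex 20.675 6.086 13.786
    endloop
  endfacet
  facet normal 1.0000 0.0000 0.0000
    outer loop
      vertex 20.675 0.000 0.000
      vertex 20.675 6.086 13.786
      vertex 20.675 0.000 13.786
    endloop
  endfacet
  facet normal 0.0000 1.0000 0.0000
    outer loop
      vertex 20.675 6.086 0.000
      vertex 5.813 6.086 0.000
      vertex 5.813 6.086 13.786
    endloop
  endfacet
  facet normal 0.0000 1.0000 0.0000
    outer loop
      vertex 20.675 6.086 0.000
      vertex 5.813 6.086 13.786
      vertex 20.675 6.086 13.786
    endloop
  endfacet
  facet normal 1.0000 0.0000 0.0000
    outer loop
      vertex 5.813 6.086 0.000
      vertex 5.813 16.300 0.000
      vertex 5.813 16.300 13.786
    endloop
  endfacet
  facet normal 1.0000 0.0000 0.0000
    outer loop
      vertex 5.813 6.086 0.000
      vertex 5.813 16.300 13.786
      vertex 5.813 6.086 13.786
    endloop
  endfacet
  facet normal 0.0000 1.0000 0.0000
    outer loop
      vertex 5.813 16.300 0.000
      vertex 0.000 16.300 0.000
      vertex 0.000 16.300 13.786
    endloop
  endfacet
  facet normal 0.0000 1.0000 0.0000
    outer loop
      vertex 5.813 16.300 0.000
      vertex 0.000 16.300 13.786
      vertex 5.813 16.300 13.786
    endloop
  endfacet
  facet normal -1.0000 0.0000 0.0000
    outer loop
      vertex 0.000 16.300 0.000
      vertex 0.000 0.000 0.000
      vertex 0.000 0.000 13.786
    endloop
  endfacet
  facet normal -1.0000 0.0000 0.0000
    outer loop
      vertex 0.000 16.300 0.000
      vertex 0.000 0.000 13.786
      vertex 0.000 16.300 13.786
    endloop
  endfacet
endsolid part

The G0 Z moves step by Δz≈3.446 mm. Every layer's G1 loop is the same polygon, so the solid is a straight extrusion of it from z=0 to z≈13.8. Closing with flat bottom and top caps and triangulating gives 20 facets — an L-shaped prism: outer 20.7 × 16.3 mm, arm thicknesses ≈ 6.09 mm (horizontal) and 5.81 mm (vertical), extruded 13.8 mm in z.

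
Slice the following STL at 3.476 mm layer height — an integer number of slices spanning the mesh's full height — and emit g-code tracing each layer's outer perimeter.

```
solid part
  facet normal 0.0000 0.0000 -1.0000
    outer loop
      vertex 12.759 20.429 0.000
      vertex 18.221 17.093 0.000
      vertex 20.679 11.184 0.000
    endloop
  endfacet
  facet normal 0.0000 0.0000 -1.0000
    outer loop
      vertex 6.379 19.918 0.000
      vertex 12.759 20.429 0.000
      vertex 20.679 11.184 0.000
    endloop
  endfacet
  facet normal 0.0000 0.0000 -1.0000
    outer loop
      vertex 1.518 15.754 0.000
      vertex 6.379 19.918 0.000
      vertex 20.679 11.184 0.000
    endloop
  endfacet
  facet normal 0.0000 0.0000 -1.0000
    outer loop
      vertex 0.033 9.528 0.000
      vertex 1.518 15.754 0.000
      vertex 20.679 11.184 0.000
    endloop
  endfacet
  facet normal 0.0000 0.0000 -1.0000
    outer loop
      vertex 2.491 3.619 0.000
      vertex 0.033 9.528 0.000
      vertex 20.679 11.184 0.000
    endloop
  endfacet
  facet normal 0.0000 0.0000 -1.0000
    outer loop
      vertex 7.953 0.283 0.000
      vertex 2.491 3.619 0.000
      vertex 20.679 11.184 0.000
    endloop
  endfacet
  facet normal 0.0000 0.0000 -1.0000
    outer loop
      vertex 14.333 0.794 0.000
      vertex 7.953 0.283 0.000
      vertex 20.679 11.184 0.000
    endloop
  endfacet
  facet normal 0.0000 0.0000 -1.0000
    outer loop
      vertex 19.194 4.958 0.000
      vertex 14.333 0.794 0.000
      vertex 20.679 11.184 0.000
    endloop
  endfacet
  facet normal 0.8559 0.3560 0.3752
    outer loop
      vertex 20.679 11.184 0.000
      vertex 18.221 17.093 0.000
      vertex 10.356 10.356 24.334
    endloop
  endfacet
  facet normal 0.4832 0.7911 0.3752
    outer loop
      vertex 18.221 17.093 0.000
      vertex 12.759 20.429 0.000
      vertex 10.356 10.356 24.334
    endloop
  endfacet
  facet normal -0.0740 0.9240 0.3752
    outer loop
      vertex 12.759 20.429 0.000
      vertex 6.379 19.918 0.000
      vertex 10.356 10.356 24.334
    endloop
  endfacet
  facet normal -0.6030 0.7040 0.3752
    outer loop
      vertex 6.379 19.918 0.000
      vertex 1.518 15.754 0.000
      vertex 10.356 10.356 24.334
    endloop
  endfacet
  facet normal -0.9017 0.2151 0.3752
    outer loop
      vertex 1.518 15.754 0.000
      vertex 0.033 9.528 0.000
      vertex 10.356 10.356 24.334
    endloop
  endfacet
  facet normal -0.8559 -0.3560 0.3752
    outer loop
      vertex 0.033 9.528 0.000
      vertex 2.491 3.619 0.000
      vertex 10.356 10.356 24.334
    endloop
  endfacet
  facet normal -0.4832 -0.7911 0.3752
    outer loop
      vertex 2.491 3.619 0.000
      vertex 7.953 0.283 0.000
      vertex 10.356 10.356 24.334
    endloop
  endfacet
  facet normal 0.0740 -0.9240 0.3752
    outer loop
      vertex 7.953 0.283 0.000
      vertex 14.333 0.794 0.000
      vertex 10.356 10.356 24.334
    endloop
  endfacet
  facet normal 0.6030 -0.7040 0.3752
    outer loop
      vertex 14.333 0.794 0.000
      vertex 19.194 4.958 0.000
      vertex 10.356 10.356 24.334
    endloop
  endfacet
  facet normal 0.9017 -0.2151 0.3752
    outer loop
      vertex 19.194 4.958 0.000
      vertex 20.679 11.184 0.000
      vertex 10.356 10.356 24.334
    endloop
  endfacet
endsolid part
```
; perimeter-only toolpath
G21 ; units = mm
G90 ; absolute positioning
G28 ; home
; layer 1
G0 Z3.476
G0 X19.204 Y11.066
G1 X17.097 Y16.131
G1 X12.416 Y18.990
G1 X6.947 Y18.552
G1 X2.781 Y14.983
G1 X1.508 Y9.646
G1 X3.615 Y4.581
G1 X8.296 Y1.722
G1 X13.765 Y2.160
G1 X17.931 Y5.729
G1 X19.204 Y11.066
; layer 2
G0 Z6.953
G0 X17.730 Y10.947
G1 X15.974 Y15.168
G1 X12.072 Y17.551
G1 X7.515 Y17.186
G1 X4.043 Y14.212
G1 X2.982 Y9.765
G1 X4.738 Y5.544
G1 X8.640 Y3.161
G1 X13.197 Y3.526
G1 X16.669 Y6.500
G1 X17.730 Y10.947
; layer 3
G0 Z10.429
G0 X16.255 Y10.829
G1 X14.850 Y14.206
G1 X11.729 Y16.112
G1 X8.083 Y15.820
G1 X5.306 Y13.441
G1 X4.457 Y9.883
G1 X5.862 Y6.506
G1 X8.983 Y4.600
G1 X12.629 Y4.892
G1 X15.406 Y7.271
G1 X16.255 Y10.829
; layer 4
G0 Z13.905
G0 X14.780 Y10.711
G1 X13.727 Y13.243
G1 X11.386 Y14.673
G1 X8.652 Y14.454
G1 X6.568 Y12.669
G1 X5.932 Y10.001
G1 X6.985 Y7.469
G1 X9.326 Y6.039
G1 X12.060 Y6.258
G1 X14.144 Y8.043
G1 X14.780 Y10.711
; layer 5
G0 Z17.381
G0 X13.305 Y10.593
G1 X12.603 Y12.281
G1 X11.043 Y13.234
G1 X9.220 Y13.088
G1 X7.831 Y11.898
G1 X7.407 Y10.119
G1 X8.109 Y8.431
G1 X9.669 Y7.478
G1 X11.492 Y7.624
G1 X12.881 Y8.814
G1 X13.305 Y10.593
; layer 6
G0 Z20.858
G0 X11.831 Y10.474
G1 X11.480 Y11.318
G1 X10.699 Y11.795
G1 X9.788 Y11.722
G1 X9.093 Y11.127
G1 X8.881 Y10.238
G1 X9.232 Y9.394
G1 X10.013 Y8.917
G1 X10.924 Y8.990
G1 X11.619 Y9.585
G1 X11.831 Y10.474
M2 ; end

The solid is a regular 10-sided pyramid, base circumscribed radius ≈ 10.4 mm, apex at z ≈ 24.3 mm. Slicing at Δz = 3.476 mm — 7 equal slices spanning the solid's height, so layer i sits at z = i·h/7 — gives 6 non-empty perimeters. Each is a 10-segment closed polygon; G0 lifts to the layer z and rapids to the start vertex, then G1 traces the edges. The cross-section shrinks linearly with z (the slice at the apex is degenerate and omitted).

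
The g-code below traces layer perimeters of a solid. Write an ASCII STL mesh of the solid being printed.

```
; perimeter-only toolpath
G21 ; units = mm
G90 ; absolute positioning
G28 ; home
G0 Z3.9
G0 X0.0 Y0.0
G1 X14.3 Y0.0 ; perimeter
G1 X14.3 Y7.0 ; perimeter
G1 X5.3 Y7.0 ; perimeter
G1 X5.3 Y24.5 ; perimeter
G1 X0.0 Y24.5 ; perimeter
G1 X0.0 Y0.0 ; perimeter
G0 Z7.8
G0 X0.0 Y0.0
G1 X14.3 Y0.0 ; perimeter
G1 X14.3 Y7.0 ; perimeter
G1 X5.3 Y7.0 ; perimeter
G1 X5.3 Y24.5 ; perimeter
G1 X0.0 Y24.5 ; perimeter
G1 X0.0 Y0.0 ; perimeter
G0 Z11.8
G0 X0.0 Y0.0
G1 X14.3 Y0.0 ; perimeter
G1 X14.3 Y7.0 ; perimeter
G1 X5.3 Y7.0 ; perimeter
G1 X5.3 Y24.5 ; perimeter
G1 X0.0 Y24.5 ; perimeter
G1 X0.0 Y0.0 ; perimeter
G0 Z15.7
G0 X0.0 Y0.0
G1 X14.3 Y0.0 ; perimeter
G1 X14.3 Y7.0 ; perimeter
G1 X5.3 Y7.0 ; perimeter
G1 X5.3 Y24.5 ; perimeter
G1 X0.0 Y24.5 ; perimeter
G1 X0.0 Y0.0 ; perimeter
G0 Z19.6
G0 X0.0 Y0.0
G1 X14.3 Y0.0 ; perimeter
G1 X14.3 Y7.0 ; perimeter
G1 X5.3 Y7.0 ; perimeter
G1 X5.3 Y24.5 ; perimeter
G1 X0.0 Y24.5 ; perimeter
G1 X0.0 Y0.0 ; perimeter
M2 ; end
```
solid part
  facet normal 0.0000 0.0000 -1.0000
    outer loop
      vertex 14.3 7.0 0.0
      vertex 14.3 0.0 0.0
      vertex 0.0 0.0 0.0
    endloop
  endfacet
  facet normal 0.0000 0.0000 -1.0000
    outer loop
      vertex 5.3 7.0 0.0
      vertex 14.3 7.0 0.0
      vertex 0.0 0.0 0.0
    endloop
  endfacet
  facet normal 0.0000 0.0000 -1.0000
    outer loop
      vertex 5.3 24.5 0.0
      vertex 5.3 7.0 0.0
      vertex 0.0 0.0 0.0
    endloop
  endfacet
  facet normal 0.0000 0.0000 -1.0000
    outer loop
      vertex 0.0 24.5 0.0
      vertex 5.3 24.5 0.0
      vertex 0.0 0.0 0.0
    endloop
  endfacet
  facet normal 0.0000 0.0000 1.0000
    outer loop
      vertex 0.0 0.0 19.6
      vertex 14.3 0.0 19.6
      vertex 14.3 7.0 19.6
    endloop
  endfacet
  facet normal 0.0000 0.0000 1.0000
    outer loop
      vertex 0.0 0.0 19.6
      vertex 14.3 7.0 19.6
      vertex 5.3 7.0 19.6
    endloop
  endfacet
  facet normal 0.0000 0.0000 1.0000
    outer loop
      vertex 0.0 0.0 19.6
      vertex 5.3 7.0 19.6
      vertex 5.3 24.5 19.6
    endloop
  endfacet
  facet normal 0.0000 0.0000 1.0000
    outer loop
      vertex 0.0 0.0 19.6
      vertex 5.3 24.5 19.6
      vertex 0.0 24.5 19.6
    endloop
  endfacet
  facet normal 0.0000 -1.0000 0.0000
    outer loop
      vertex 0.0 0.0 0.0
      vertex 14.3 0.0 0.0
      vertex 14.3 0.0 19.6
    endloop
  endfacet
  facet normal 0.0000 -1.0000 0.0000
    outer loop
      vertex 0.0 0.0 0.0
      vertex 14.3 0.0 19.6
      vertex 0.0 0.0 19.6
    endloop
  endfacet
  facet normal 1.0000 0.0000 0.0000
    outer loop
      vertex 14.3 0.0 0.0
      vertex 14.3 7.0 0.0
      vertex 14.3 7.0 19.6
    endloop
  endfacet
  facet normal 1.0000 0.0000 0.0000
    outer loop
      vertex 14.3 0.0 0.0
      vertex 14.3 7.0 19.6
      vertex 14.3 0.0 19.6
    endloop
  endfacet
  facet normal 0.0000 1.0000 0.0000
    outer loop
      vertex 14.3 7.0 0.0
      vertex 5.3 7.0 0.0
      vertex 5.3 7.0 19.6
    endloop
  endfacet
  facet normal 0.0000 1.0000 0.0000
    outer loop
      vertex 14.3 7.0 0.0
      vertex 5.3 7.0 19.6
      vertex 14.3 7.0 19.6
    endloop
  endfacet
  facet normal 1.0000 0.0000 0.0000
    outer loop
      vertex 5.3 7.0 0.0
      vertex 5.3 24.5 0.0
      vertex 5.3 24.5 19.6
    endloop
  endfacet
  facet normal 1.0000 0.0000 0.0000
    outer loop
      vertex 5.3 7.0 0.0
      vertex 5.3 24.5 19.6
      vertex 5.3 7.0 19.6
    endloop
  endfacet
  facet normal 0.0000 1.0000 0.0000
    outer loop
      vertex 5.3 24.5 0.0
      vertex 0.0 24.5 0.0
      vertex 0.0 24.5 19.6
    endloop
  endfacet
  facet normal 0.0000 1.0000 0.0000
    outer loop
      vertex 5.3 24.5 0.0
      vertex 0.0 24.5 19.6
      vertex 5.3 24.5 19.6
    endloop
  endfacet
  facet normal -1.0000 0.0000 0.0000
    outer loop
      vertex 0.0 24.5 0.0
      vertex 0.0 0.0 0.0
      vertex 0.0 0.0 19.6
    endloop
  endfacet
  facet normal -1.0000 0.0000 0.0000
    outer loop
      vertex 0.0 24.5 0.0
      vertex 0.0 0.0 19.6
      vertex 0.0 24.5 19.6
    endloop
  endfacet
endsolid part

The G0 Z moves step by Δz≈3.9 mm. Every layer's G1 loop is the same polygon, so the solid is a straight extrusion of it from z=0 to z≈19.6. Closing with flat bottom and top caps and triangulating gives 20 facets — an L-shaped prism: outer 14.3 × 24.5 mm, arm thicknesses ≈ 7 mm (horizontal) and 5.3 mm (vertical), extruded 19.6 mm in z.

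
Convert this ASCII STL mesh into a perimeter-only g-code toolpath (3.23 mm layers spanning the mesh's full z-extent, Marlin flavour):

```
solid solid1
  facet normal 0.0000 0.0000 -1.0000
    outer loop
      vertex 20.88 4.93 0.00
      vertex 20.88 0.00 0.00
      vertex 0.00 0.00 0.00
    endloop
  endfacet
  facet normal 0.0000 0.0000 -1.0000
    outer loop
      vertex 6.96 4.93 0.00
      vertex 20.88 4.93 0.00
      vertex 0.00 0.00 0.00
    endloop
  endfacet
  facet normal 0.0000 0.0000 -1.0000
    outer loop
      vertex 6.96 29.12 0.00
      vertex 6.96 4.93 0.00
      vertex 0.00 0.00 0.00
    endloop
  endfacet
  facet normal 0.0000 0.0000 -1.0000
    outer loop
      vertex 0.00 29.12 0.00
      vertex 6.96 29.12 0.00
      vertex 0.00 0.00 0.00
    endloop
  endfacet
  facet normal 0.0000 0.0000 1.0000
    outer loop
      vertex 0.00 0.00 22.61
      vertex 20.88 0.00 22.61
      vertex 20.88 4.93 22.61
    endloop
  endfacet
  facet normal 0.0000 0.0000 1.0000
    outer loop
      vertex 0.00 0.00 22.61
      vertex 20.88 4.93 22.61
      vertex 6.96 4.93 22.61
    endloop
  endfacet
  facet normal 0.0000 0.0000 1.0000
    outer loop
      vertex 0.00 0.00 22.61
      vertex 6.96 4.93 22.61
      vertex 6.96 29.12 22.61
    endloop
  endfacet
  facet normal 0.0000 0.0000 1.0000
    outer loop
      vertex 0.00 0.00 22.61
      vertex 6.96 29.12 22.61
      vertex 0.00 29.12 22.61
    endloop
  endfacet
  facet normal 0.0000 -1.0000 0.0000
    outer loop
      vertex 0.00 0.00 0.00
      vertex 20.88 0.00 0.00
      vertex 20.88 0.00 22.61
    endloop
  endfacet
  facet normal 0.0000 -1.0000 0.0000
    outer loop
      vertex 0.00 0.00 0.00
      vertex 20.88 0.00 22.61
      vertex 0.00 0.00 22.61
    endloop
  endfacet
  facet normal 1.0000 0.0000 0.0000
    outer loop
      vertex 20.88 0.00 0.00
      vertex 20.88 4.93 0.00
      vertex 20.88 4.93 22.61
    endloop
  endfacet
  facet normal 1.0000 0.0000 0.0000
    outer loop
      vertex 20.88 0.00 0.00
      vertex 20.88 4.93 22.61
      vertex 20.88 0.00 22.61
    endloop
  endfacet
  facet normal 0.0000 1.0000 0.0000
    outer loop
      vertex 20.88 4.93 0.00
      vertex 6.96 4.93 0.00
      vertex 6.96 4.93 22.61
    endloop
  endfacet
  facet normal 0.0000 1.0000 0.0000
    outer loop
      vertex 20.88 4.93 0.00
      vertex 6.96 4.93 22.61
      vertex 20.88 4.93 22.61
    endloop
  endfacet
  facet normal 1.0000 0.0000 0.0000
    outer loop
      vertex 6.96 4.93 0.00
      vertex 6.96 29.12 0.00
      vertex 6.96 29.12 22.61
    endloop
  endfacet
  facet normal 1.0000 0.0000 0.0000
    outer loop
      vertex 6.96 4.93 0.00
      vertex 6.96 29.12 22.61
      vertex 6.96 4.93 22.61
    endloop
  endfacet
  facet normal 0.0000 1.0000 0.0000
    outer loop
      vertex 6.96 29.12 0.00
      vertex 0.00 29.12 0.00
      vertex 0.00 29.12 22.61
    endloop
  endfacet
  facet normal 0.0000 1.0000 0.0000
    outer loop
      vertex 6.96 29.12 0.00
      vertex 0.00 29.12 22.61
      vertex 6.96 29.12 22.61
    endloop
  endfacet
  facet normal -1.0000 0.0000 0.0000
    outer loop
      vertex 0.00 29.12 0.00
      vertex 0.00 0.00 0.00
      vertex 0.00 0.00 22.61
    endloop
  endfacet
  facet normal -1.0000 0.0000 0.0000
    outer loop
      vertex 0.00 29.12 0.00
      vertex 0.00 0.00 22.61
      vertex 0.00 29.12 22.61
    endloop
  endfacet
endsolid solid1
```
; perimeter-only toolpath
G21 ; units = mm
G90 ; absolute positioning
G28 ; home
; layer 1
G0 Z3.23
G0 X0.00 Y0.00
G1 X20.88 Y0.00
G1 X20.88 Y4.93
G1 X6.96 Y4.93
G1 X6.96 Y29.12
G1 X0.00 Y29.12
G1 X0.00 Y0.00
; layer 2
G0 Z6.46
G0 X0.00 Y0.00
G1 X20.88 Y0.00
G1 X20.88 Y4.93
G1 X6.96 Y4.93
G1 X6.96 Y29.12
G1 X0.00 Y29.12
G1 X0.00 Y0.00
; layer 3
G0 Z9.69
G0 X0.00 Y0.00
G1 X20.88 Y0.00
G1 X20.88 Y4.93
G1 X6.96 Y4.93
G1 X6.96 Y29.12
G1 X0.00 Y29.12
G1 X0.00 Y0.00
; layer 4
G0 Z12.92
G0 X0.00 Y0.00
G1 X20.88 Y0.00
G1 X20.88 Y4.93
G1 X6.96 Y4.93
G1 X6.96 Y29.12
G1 X0.00 Y29.12
G1 X0.00 Y0.00
; layer 5
G0 Z16.15
G0 X0.00 Y0.00
G1 X20.88 Y0.00
G1 X20.88 Y4.93
G1 X6.96 Y4.93
G1 X6.96 Y29.12
G1 X0.00 Y29.12
G1 X0.00 Y0.00
; layer 6
G0 Z19.38
G0 X0.00 Y0.00
G1 X20.88 Y0.00
G1 X20.88 Y4.93
G1 X6.96 Y4.93
G1 X6.96 Y29.12
G1 X0.00 Y29.12
G1 X0.00 Y0.00
; layer 7
G0 Z22.61
G0 X0.00 Y0.00
G1 X20.88 Y0.00
G1 X20.88 Y4.93
G1 X6.96 Y4.93
G1 X6.96 Y29.12
G1 X0.00 Y29.12
G1 X0.00 Y0.00
M2 ; end

The solid is an L-shaped prism: outer 20.9 × 29.1 mm, arm thicknesses ≈ 4.93 mm (horizontal) and 6.96 mm (vertical), extruded 22.6 mm in z. Slicing at Δz = 3.23 mm — 7 equal slices spanning the solid's height, so layer i sits at z = i·h/7 — gives 7 non-empty perimeters. Each is a 6-segment closed polygon; G0 lifts to the layer z and rapids to the start vertex, then G1 traces the edges.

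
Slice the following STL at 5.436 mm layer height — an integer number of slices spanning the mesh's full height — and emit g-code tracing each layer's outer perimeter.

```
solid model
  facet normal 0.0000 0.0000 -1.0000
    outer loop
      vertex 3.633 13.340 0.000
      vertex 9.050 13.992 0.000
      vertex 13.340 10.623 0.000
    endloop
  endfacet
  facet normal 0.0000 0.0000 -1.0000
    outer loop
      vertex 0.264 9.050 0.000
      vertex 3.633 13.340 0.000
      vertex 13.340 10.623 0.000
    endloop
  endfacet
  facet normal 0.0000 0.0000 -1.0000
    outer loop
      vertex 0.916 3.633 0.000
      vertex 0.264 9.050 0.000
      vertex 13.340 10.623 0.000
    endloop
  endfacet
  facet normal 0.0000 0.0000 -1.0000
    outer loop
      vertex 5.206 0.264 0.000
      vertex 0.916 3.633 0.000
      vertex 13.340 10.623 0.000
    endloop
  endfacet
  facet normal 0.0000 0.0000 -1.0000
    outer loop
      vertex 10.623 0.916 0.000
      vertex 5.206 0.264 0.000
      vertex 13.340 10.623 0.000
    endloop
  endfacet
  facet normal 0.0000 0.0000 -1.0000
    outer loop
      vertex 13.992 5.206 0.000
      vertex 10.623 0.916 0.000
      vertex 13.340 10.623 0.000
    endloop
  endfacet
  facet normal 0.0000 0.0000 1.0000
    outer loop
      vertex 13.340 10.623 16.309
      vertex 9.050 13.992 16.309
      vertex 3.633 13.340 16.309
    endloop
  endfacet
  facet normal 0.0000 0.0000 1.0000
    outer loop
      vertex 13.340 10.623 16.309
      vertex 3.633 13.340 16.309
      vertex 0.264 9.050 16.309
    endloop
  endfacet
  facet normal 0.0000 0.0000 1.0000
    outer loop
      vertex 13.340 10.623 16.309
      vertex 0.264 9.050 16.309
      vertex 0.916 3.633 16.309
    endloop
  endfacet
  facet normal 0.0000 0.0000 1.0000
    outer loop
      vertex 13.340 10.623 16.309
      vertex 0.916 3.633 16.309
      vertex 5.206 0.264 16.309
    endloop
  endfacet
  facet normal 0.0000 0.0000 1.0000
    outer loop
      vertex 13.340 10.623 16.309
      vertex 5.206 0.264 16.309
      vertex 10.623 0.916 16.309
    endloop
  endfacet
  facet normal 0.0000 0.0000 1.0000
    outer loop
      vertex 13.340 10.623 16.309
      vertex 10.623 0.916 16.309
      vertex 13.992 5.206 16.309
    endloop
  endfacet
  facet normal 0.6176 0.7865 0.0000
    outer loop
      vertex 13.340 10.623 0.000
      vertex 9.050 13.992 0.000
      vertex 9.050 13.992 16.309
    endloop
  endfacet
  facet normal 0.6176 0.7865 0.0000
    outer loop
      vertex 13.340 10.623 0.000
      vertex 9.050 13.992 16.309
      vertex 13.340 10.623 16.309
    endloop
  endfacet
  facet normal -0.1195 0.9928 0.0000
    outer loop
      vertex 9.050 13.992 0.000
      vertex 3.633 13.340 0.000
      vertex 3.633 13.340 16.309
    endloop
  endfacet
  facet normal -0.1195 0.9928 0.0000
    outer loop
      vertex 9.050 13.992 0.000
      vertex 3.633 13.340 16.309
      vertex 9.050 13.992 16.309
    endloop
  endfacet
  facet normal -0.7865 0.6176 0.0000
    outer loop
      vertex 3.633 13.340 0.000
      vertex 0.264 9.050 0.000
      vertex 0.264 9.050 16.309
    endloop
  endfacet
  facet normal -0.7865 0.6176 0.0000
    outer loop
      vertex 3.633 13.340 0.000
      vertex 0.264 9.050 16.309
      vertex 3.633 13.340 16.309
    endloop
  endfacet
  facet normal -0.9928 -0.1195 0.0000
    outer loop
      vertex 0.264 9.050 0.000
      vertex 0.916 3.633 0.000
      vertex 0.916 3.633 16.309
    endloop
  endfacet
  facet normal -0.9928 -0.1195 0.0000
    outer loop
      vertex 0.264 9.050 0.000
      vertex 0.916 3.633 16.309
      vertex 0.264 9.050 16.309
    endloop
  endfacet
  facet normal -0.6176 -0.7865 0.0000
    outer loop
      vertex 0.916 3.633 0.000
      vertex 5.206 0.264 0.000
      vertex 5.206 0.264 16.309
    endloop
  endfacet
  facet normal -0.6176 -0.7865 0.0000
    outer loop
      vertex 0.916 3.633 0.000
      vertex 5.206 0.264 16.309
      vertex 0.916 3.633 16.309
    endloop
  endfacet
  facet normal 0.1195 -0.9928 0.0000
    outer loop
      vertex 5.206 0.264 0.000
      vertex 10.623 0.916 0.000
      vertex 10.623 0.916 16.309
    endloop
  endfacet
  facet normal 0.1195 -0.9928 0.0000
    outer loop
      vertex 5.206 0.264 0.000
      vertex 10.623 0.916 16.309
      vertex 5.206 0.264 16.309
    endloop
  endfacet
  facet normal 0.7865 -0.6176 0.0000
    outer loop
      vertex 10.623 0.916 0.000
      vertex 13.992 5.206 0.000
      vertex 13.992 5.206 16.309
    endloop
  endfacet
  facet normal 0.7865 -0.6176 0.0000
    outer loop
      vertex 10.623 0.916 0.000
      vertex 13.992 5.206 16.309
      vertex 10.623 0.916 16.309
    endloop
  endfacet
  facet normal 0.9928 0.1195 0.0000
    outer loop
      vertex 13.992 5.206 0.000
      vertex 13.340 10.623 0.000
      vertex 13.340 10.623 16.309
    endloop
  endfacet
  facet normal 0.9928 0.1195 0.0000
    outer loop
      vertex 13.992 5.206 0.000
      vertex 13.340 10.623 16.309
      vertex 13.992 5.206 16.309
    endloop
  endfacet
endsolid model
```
; perimeter-only toolpath
G21 ; units = mm
G90 ; absolute positioning
G28 ; home
; layer 1
G0 Z5.436
G0 X13.340 Y10.623
G1 X9.050 Y13.992
G1 X3.633 Y13.340
G1 X0.264 Y9.050
G1 X0.916 Y3.633
G1 X5.206 Y0.264
G1 X10.623 Y0.916
G1 X13.992 Y5.206
G1 X13.340 Y10.623
; layer 2
G0 Z10.873
G0 X13.340 Y10.623
G1 X9.050 Y13.992
G1 X3.633 Y13.340
G1 X0.264 Y9.050
G1 X0.916 Y3.633
G1 X5.206 Y0.264
G1 X10.623 Y0.916
G1 X13.992 Y5.206
G1 X13.340 Y10.623
; layer 3
G0 Z16.309
G0 X13.340 Y10.623
G1 X9.050 Y13.992
G1 X3.633 Y13.340
G1 X0.264 Y9.050
G1 X0.916 Y3.633
G1 X5.206 Y0.264
G1 X10.623 Y0.916
G1 X13.992 Y5.206
G1 X13.340 Y10.623
M2 ; end

The solid is a regular 8-sided prism (a cylinder approximated with 8 flat sides), circumscribed radius ≈ 7.13 mm, height ≈ 16.3 mm. Slicing at Δz = 5.436 mm — 3 equal slices spanning the solid's height, so layer i sits at z = i·h/3 — gives 3 non-empty perimeters. Each is a 8-segment closed polygon; G0 lifts to the layer z and rapids to the start vertex, then G1 traces the edges.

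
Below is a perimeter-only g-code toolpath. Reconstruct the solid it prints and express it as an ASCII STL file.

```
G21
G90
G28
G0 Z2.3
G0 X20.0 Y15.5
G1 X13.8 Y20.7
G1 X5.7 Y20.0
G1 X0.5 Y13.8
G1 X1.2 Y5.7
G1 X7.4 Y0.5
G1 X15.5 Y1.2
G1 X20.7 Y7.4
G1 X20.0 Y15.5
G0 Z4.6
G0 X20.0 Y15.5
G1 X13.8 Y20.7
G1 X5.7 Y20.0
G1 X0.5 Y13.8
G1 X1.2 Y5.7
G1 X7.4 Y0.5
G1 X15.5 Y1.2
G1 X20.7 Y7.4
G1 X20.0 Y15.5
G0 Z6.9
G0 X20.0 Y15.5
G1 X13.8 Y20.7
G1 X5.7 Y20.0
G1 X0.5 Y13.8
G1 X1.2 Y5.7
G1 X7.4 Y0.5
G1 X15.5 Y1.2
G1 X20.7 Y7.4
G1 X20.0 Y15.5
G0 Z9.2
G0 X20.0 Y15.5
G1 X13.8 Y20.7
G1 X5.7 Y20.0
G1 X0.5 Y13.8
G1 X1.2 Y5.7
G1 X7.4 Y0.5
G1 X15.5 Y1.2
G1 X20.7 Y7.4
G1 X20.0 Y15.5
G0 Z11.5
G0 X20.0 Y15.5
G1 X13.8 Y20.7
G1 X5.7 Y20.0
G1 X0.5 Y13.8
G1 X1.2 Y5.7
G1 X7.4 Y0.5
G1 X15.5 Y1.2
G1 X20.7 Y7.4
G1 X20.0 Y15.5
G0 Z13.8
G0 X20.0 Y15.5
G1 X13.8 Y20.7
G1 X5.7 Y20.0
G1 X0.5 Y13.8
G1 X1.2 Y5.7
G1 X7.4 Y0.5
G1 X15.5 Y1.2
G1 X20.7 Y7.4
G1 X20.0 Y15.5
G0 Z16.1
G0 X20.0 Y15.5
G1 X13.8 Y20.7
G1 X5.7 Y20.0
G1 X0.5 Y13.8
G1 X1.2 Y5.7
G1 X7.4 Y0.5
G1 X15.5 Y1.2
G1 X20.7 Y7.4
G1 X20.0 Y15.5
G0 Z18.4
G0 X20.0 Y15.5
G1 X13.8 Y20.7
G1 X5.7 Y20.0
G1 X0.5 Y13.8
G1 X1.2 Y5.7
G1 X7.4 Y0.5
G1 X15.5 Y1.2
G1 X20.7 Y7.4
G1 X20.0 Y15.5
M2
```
solid part
  facet normal 0.0000 0.0000 -1.0000
    outer loop
      vertex 5.7 20.0 0.0
      vertex 13.8 20.7 0.0
      vertex 20.0 15.5 0.0
    endloop
  endfacet
  facet normal 0.0000 0.0000 -1.0000
    outer loop
      vertex 0.5 13.8 0.0
      vertex 5.7 20.0 0.0
      vertex 20.0 15.5 0.0
    endloop
  endfacet
  facet normal 0.0000 0.0000 -1.0000
    outer loop
      vertex 1.2 5.7 0.0
      vertex 0.5 13.8 0.0
      vertex 20.0 15.5 0.0
    endloop
  endfacet
  facet normal 0.0000 0.0000 -1.0000
    outer loop
      vertex 7.4 0.5 0.0
      vertex 1.2 5.7 0.0
      vertex 20.0 15.5 0.0
    endloop
  endfacet
  facet normal 0.0000 0.0000 -1.0000
    outer loop
      vertex 15.5 1.2 0.0
      vertex 7.4 0.5 0.0
      vertex 20.0 15.5 0.0
    endloop
  endfacet
  facet normal 0.0000 0.0000 -1.0000
    outer loop
      vertex 20.7 7.4 0.0
      vertex 15.5 1.2 0.0
      vertex 20.0 15.5 0.0
    endloop
  endfacet
  facet normal 0.0000 0.0000 1.0000
    outer loop
      vertex 20.0 15.5 18.4
      vertex 13.8 20.7 18.4
      vertex 5.7 20.0 18.4
    endloop
  endfacet
  facet normal 0.0000 0.0000 1.0000
    outer loop
      vertex 20.0 15.5 18.4
      vertex 5.7 20.0 18.4
      vertex 0.5 13.8 18.4
    endloop
  endfacet
  facet normal 0.0000 0.0000 1.0000
    outer loop
      vertex 20.0 15.5 18.4
      vertex 0.5 13.8 18.4
      vertex 1.2 5.7 18.4
    endloop
  endfacet
  facet normal 0.0000 0.0000 1.0000
    outer loop
      vertex 20.0 15.5 18.4
      vertex 1.2 5.7 18.4
      vertex 7.4 0.5 18.4
    endloop
  endfacet
  facet normal 0.0000 0.0000 1.0000
    outer loop
      vertex 20.0 15.5 18.4
      vertex 7.4 0.5 18.4
      vertex 15.5 1.2 18.4
    endloop
  endfacet
  facet normal 0.0000 0.0000 1.0000
    outer loop
      vertex 20.0 15.5 18.4
      vertex 15.5 1.2 18.4
      vertex 20.7 7.4 18.4
    endloop
  endfacet
  facet normal 0.6426 0.7662 0.0000
    outer loop
      vertex 20.0 15.5 0.0
      vertex 13.8 20.7 0.0
      vertex 13.8 20.7 18.4
    endloop
  endfacet
  facet normal 0.6426 0.7662 0.0000
    outer loop
      vertex 20.0 15.5 0.0
      vertex 13.8 20.7 18.4
      vertex 20.0 15.5 18.4
    endloop
  endfacet
  facet normal -0.0861 0.9963 0.0000
    outer loop
      vertex 13.8 20.7 0.0
      vertex 5.7 20.0 0.0
      vertex 5.7 20.0 18.4
    endloop
  endfacet
  facet normal -0.0861 0.9963 0.0000
    outer loop
      vertex 13.8 20.7 0.0
      vertex 5.7 20.0 18.4
      vertex 13.8 20.7 18.4
    endloop
  endfacet
  facet normal -0.7662 0.6426 0.0000
    outer loop
      vertex 5.7 20.0 0.0
      vertex 0.5 13.8 0.0
      vertex 0.5 13.8 18.4
    endloop
  endfacet
  facet normal -0.7662 0.6426 0.0000
    outer loop
      vertex 5.7 20.0 0.0
      vertex 0.5 13.8 18.4
      vertex 5.7 20.0 18.4
    endloop
  endfacet
  facet normal -0.9963 -0.0861 0.0000
    outer loop
      vertex 0.5 13.8 0.0
      vertex 1.2 5.7 0.0
      vertex 1.2 5.7 18.4
    endloop
  endfacet
  facet normal -0.9963 -0.0861 0.0000
    outer loop
      vertex 0.5 13.8 0.0
      vertex 1.2 5.7 18.4
      vertex 0.5 13.8 18.4
    endloop
  endfacet
  facet normal -0.6426 -0.7662 0.0000
    outer loop
      vertex 1.2 5.7 0.0
      vertex 7.4 0.5 0.0
      vertex 7.4 0.5 18.4
    endloop
  endfacet
  facet normal -0.6426 -0.7662 0.0000
    outer loop
      vertex 1.2 5.7 0.0
      vertex 7.4 0.5 18.4
      vertex 1.2 5.7 18.4
    endloop
  endfacet
  facet normal 0.0861 -0.9963 0.0000
    outer loop
      vertex 7.4 0.5 0.0
      vertex 15.5 1.2 0.0
      vertex 15.5 1.2 18.4
    endloop
  endfacet
  facet normal 0.0861 -0.9963 0.0000
    outer loop
      vertex 7.4 0.5 0.0
      vertex 15.5 1.2 18.4
      vertex 7.4 0.5 18.4
    endloop
  endfacet
  facet normal 0.7662 -0.6426 0.0000
    outer loop
      vertex 15.5 1.2 0.0
      vertex 20.7 7.4 0.0
      vertex 20.7 7.4 18.4
    endloop
  endfacet
  facet normal 0.7662 -0.6426 0.0000
    outer loop
      vertex 15.5 1.2 0.0
      vertex 20.7 7.4 18.4
      vertex 15.5 1.2 18.4
    endloop
  endfacet
  facet normal 0.9963 0.0861 0.0000
    outer loop
      vertex 20.7 7.4 0.0
      vertex 20.0 15.5 0.0
      vertex 20.0 15.5 18.4
    endloop
  endfacet
  facet normal 0.9963 0.0861 0.0000
    outer loop
      vertex 20.7 7.4 0.0
      vertex 20.0 15.5 18.4
      vertex 20.7 7.4 18.4
    endloop
  endfacet
endsolid part

The G0 Z moves step by Δz≈2.3 mm. Every layer's G1 loop is the same polygon, so the solid is a straight extrusion of it from z=0 to z≈18.4. Closing with flat bottom and top caps and triangulating gives 28 facets — a regular 8-sided prism (a cylinder approximated with 8 flat sides), circumscribed radius ≈ 10.6 mm, height ≈ 18.4 mm.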